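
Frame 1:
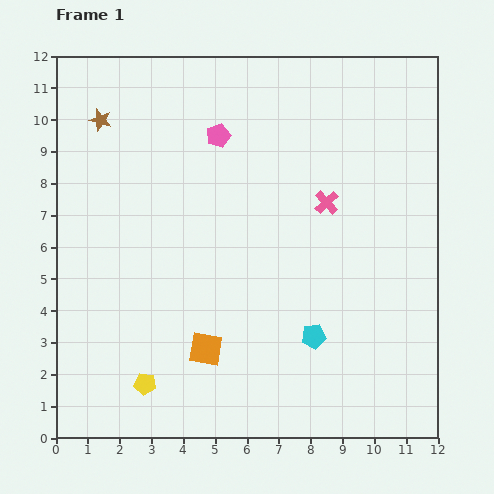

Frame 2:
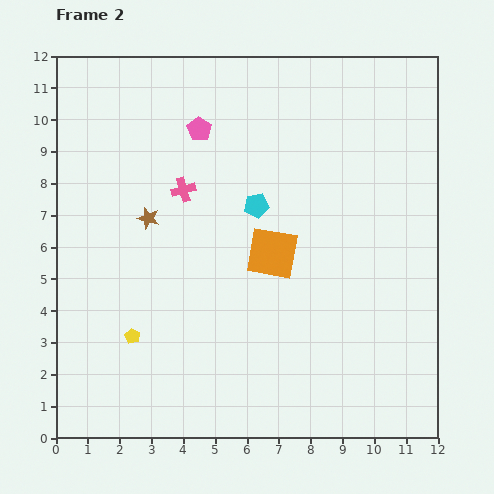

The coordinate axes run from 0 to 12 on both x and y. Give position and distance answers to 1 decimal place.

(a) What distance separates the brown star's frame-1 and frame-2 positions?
3.4

The brown star moved from (1.4, 10.0) to (2.9, 6.9), a distance of √(1.5² + 3.1²) ≈ 3.4.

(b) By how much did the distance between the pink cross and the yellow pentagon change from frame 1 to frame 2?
-3.2

Distance in frame 1: 8.1. Distance in frame 2: 4.9.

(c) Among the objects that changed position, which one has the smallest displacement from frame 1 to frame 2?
the pink pentagon

(moved 0.6)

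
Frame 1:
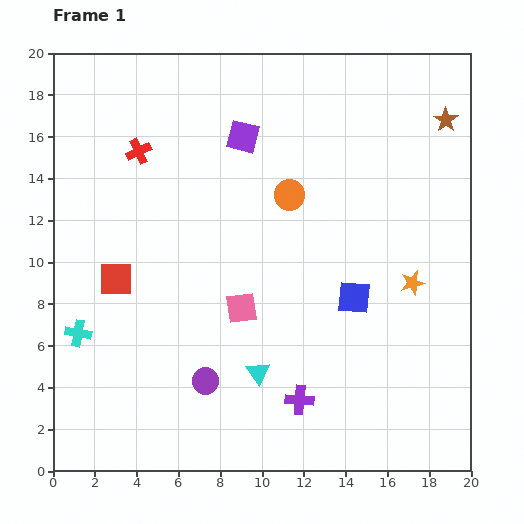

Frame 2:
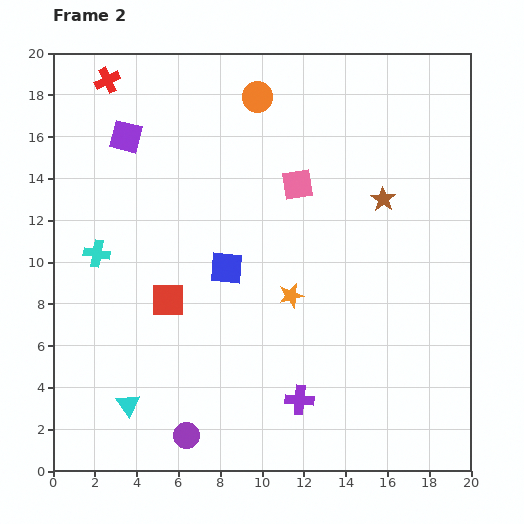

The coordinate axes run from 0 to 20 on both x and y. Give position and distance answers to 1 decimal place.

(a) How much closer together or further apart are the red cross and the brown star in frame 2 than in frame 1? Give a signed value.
-0.4

Distance in frame 1: 14.8. Distance in frame 2: 14.4.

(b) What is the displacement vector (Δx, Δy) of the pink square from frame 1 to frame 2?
(2.7, 5.9)

The pink square was at (9.0, 7.8) in frame 1 and (11.7, 13.7) in frame 2.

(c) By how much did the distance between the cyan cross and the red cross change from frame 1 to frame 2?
-0.9

Distance in frame 1: 9.2. Distance in frame 2: 8.3.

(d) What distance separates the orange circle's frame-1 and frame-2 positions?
4.9

The orange circle moved from (11.3, 13.2) to (9.8, 17.9), a distance of √(1.5² + 4.7²) ≈ 4.9.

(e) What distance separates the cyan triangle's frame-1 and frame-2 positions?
6.4

The cyan triangle moved from (9.8, 4.7) to (3.6, 3.2), a distance of √(6.2² + 1.5²) ≈ 6.4.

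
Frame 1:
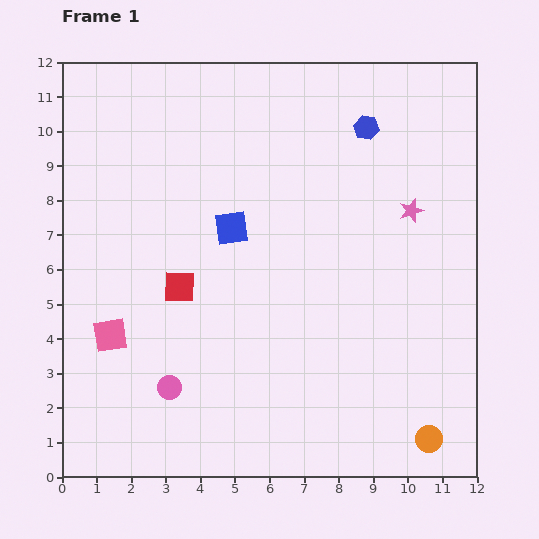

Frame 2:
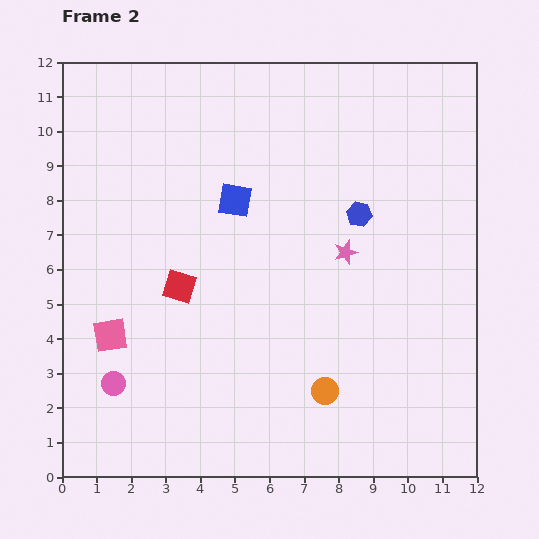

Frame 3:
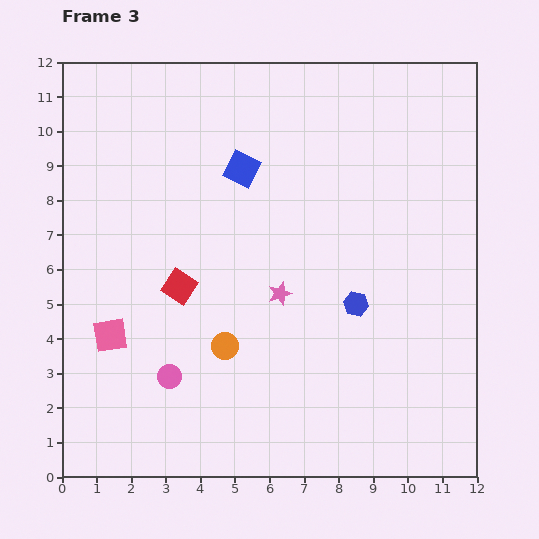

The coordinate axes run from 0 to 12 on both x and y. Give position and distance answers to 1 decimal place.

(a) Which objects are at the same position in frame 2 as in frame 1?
the red square, the pink square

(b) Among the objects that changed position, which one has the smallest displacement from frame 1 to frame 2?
the blue square

(moved 0.8)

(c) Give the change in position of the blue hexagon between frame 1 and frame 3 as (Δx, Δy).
(-0.3, -5.1)

The blue hexagon was at (8.8, 10.1) in frame 1 and (8.5, 5.0) in frame 3.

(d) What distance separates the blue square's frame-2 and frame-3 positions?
0.9

The blue square moved from (5.0, 8.0) to (5.2, 8.9), a distance of √(0.2² + 0.9²) ≈ 0.9.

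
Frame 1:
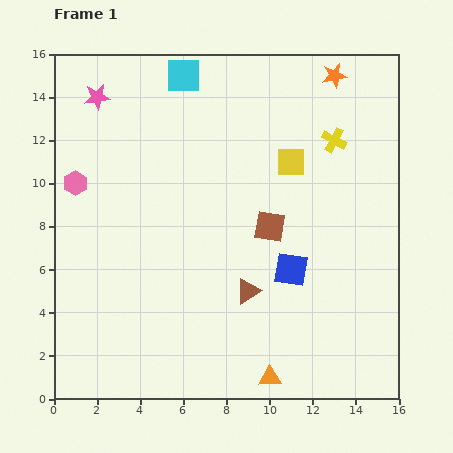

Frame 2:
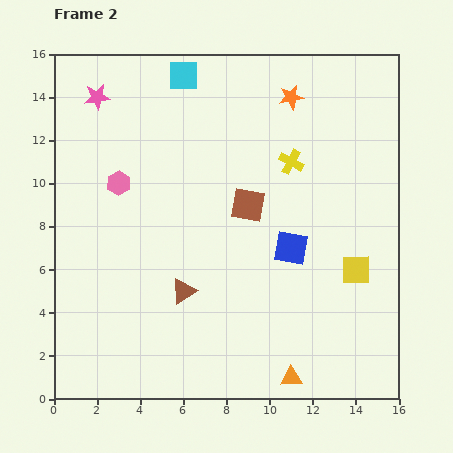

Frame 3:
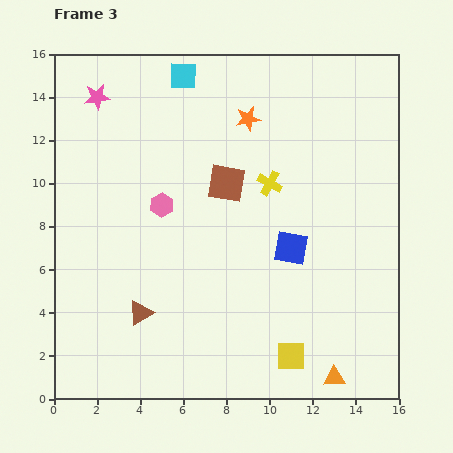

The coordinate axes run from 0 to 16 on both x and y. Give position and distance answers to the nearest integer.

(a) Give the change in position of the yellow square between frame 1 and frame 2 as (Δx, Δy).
(3, -5)

The yellow square was at (11, 11) in frame 1 and (14, 6) in frame 2.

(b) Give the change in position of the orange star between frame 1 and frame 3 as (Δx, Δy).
(-4, -2)

The orange star was at (13, 15) in frame 1 and (9, 13) in frame 3.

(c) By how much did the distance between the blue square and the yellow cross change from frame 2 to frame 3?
-1

Distance in frame 2: 4. Distance in frame 3: 3.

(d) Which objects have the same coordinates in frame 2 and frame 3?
the pink star, the blue square, the cyan square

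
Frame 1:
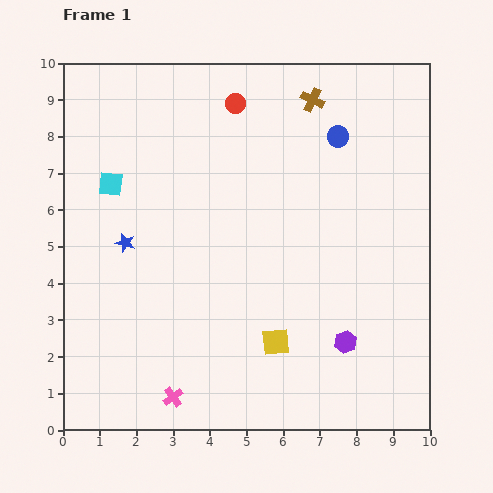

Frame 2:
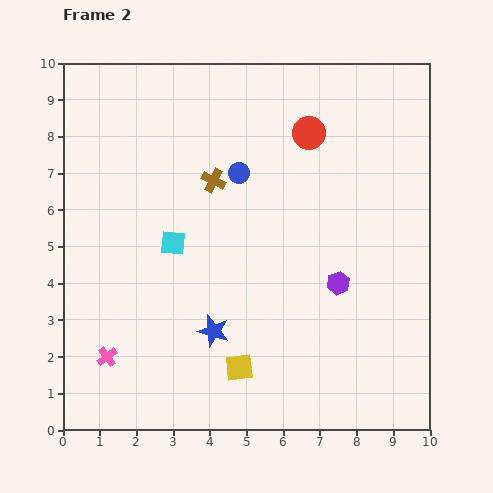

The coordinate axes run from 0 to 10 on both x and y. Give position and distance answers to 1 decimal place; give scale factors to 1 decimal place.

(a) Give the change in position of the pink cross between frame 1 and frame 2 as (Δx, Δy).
(-1.8, 1.1)

The pink cross was at (3.0, 0.9) in frame 1 and (1.2, 2.0) in frame 2.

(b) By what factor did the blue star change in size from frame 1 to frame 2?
1.6×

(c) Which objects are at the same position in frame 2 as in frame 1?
none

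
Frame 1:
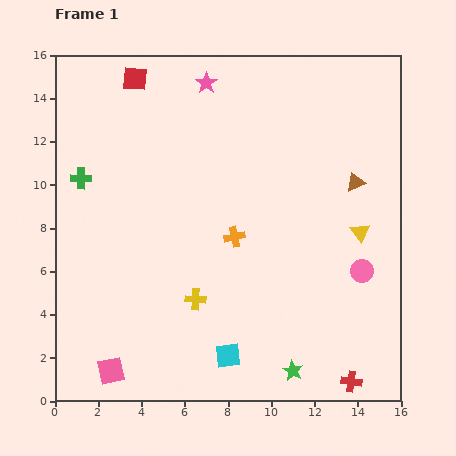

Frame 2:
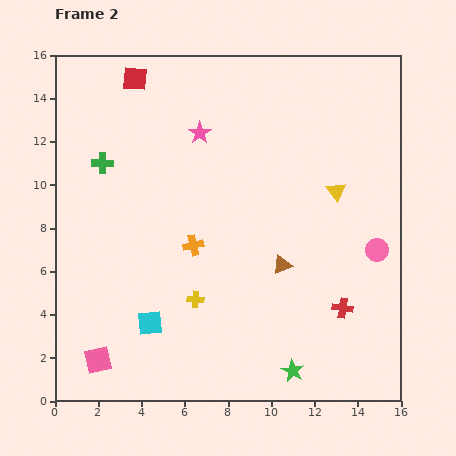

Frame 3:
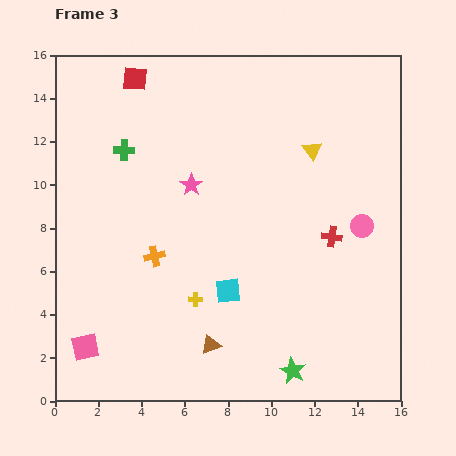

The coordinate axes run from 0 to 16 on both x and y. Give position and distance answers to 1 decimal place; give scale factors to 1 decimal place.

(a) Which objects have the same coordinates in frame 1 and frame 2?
the green star, the yellow cross, the red square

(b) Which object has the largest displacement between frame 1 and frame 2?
the brown triangle

(moved 5.1; next 3.9)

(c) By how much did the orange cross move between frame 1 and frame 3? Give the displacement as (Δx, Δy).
(-3.7, -0.9)

The orange cross was at (8.3, 7.6) in frame 1 and (4.6, 6.7) in frame 3.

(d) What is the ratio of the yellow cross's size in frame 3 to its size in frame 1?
0.6×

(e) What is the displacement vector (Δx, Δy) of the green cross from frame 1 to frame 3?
(2.0, 1.3)

The green cross was at (1.2, 10.3) in frame 1 and (3.2, 11.6) in frame 3.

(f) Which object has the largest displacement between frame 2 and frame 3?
the brown triangle

(moved 5.0; next 3.9)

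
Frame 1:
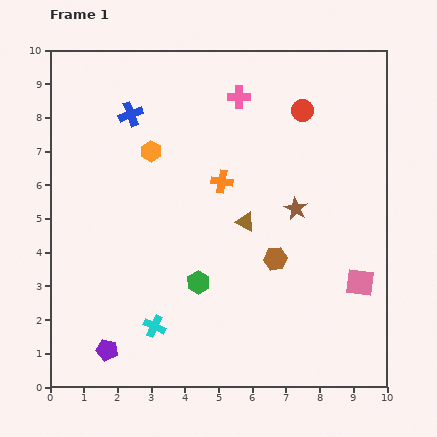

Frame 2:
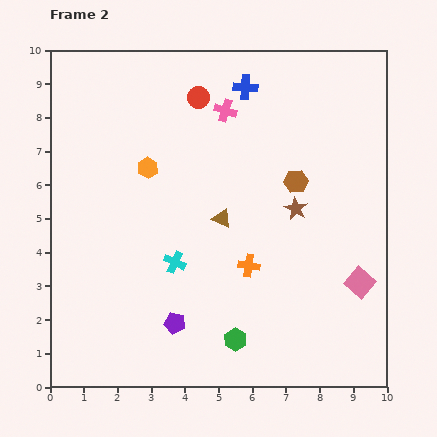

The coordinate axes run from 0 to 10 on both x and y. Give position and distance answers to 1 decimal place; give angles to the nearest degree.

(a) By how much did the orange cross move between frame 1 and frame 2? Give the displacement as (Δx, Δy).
(0.8, -2.5)

The orange cross was at (5.1, 6.1) in frame 1 and (5.9, 3.6) in frame 2.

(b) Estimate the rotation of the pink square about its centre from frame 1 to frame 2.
33° clockwise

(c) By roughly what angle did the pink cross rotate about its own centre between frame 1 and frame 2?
18° clockwise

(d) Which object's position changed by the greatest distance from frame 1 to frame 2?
the blue cross

(moved 3.5; next 3.1)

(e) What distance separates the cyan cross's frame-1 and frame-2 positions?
2.0

The cyan cross moved from (3.1, 1.8) to (3.7, 3.7), a distance of √(0.6² + 1.9²) ≈ 2.0.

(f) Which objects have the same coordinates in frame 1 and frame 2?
the brown star, the pink square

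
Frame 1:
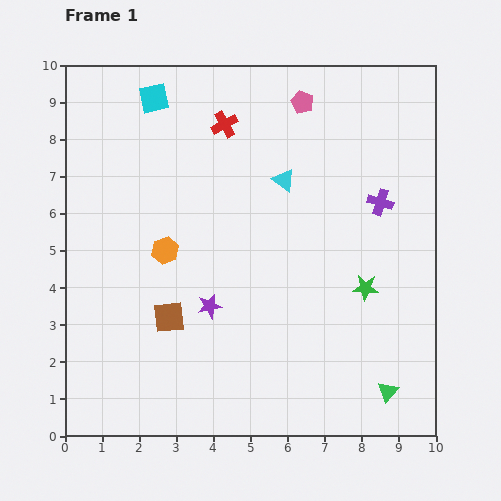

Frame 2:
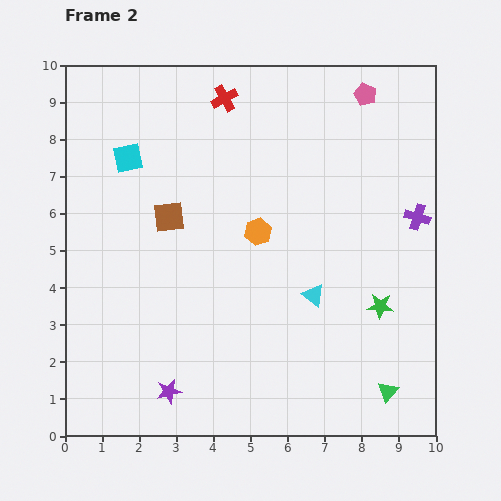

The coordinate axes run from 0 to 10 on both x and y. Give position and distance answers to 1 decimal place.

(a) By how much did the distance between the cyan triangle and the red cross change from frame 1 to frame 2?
+3.6

Distance in frame 1: 2.2. Distance in frame 2: 5.8.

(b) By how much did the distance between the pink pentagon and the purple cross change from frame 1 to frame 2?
+0.2

Distance in frame 1: 3.4. Distance in frame 2: 3.6.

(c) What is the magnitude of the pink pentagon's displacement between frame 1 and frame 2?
1.7

The pink pentagon moved from (6.4, 9.0) to (8.1, 9.2), a distance of √(1.7² + 0.2²) ≈ 1.7.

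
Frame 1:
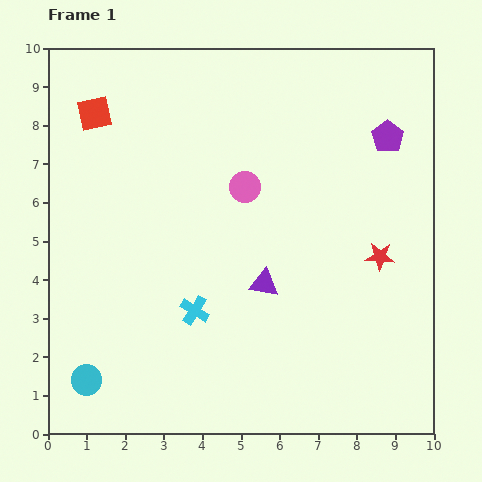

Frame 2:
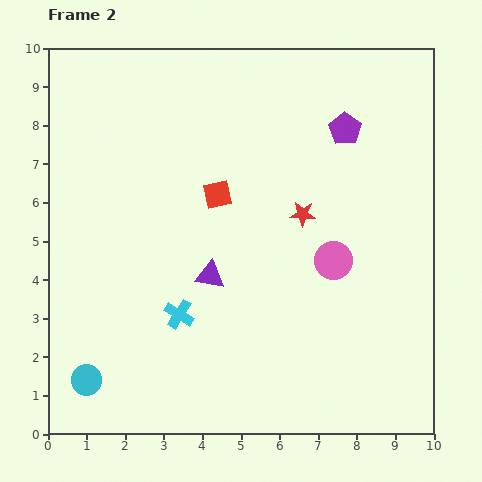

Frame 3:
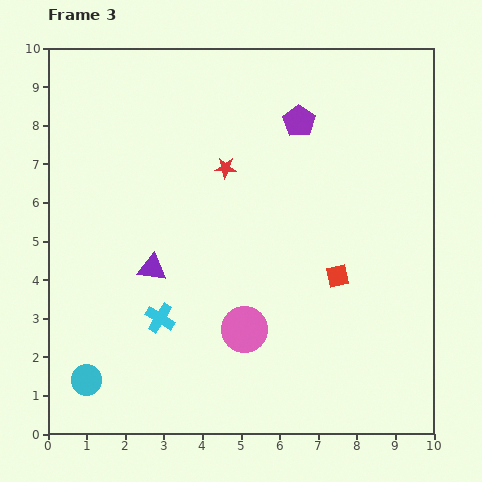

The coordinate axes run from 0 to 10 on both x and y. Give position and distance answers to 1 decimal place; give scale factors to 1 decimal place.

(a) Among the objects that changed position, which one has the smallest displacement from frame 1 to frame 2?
the cyan cross

(moved 0.4)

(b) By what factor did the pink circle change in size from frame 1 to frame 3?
1.5×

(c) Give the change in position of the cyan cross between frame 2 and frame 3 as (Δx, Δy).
(-0.5, -0.1)

The cyan cross was at (3.4, 3.1) in frame 2 and (2.9, 3.0) in frame 3.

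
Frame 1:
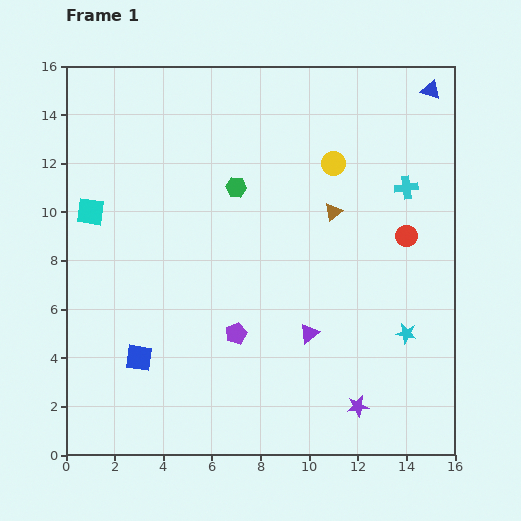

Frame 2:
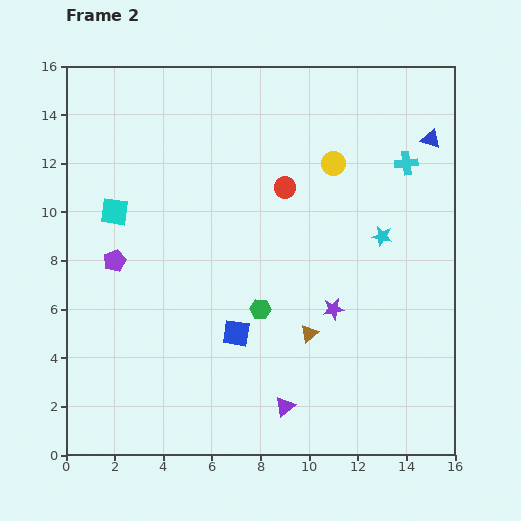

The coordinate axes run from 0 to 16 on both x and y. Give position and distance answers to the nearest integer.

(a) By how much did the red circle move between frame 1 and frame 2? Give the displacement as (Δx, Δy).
(-5, 2)

The red circle was at (14, 9) in frame 1 and (9, 11) in frame 2.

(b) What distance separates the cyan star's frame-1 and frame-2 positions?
4

The cyan star moved from (14, 5) to (13, 9), a distance of √(1² + 4²) ≈ 4.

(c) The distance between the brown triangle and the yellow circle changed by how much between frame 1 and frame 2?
+5

Distance in frame 1: 2. Distance in frame 2: 7.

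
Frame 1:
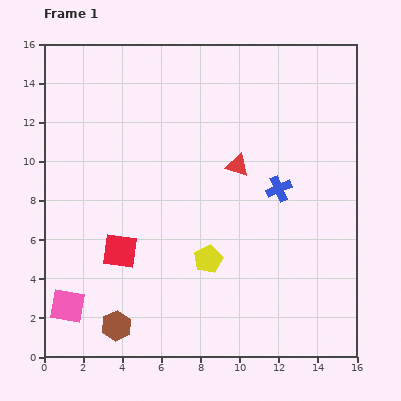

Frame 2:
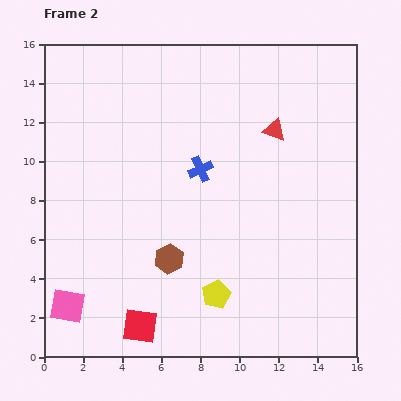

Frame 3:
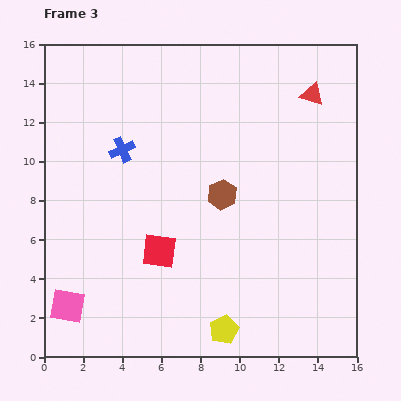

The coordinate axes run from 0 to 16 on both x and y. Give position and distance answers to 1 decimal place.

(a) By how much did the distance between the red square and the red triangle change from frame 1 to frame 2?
+4.7

Distance in frame 1: 7.4. Distance in frame 2: 12.1.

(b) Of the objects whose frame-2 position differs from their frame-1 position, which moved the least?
the yellow pentagon

(moved 1.8)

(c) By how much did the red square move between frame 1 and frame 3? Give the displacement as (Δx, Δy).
(2.0, 0.0)

The red square was at (3.9, 5.4) in frame 1 and (5.9, 5.4) in frame 3.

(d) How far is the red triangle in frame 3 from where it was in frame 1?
5.2

The red triangle moved from (9.9, 9.8) to (13.7, 13.4), a distance of √(3.8² + 3.6²) ≈ 5.2.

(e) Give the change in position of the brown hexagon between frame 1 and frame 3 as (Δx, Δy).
(5.4, 6.7)

The brown hexagon was at (3.7, 1.6) in frame 1 and (9.1, 8.3) in frame 3.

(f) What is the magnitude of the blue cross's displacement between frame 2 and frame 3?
4.1

The blue cross moved from (8.0, 9.6) to (4.0, 10.6), a distance of √(4.0² + 1.0²) ≈ 4.1.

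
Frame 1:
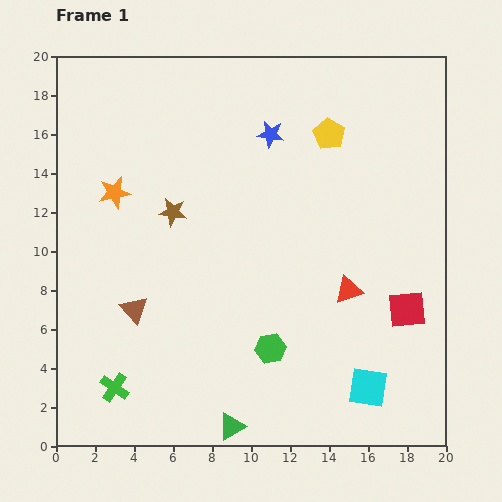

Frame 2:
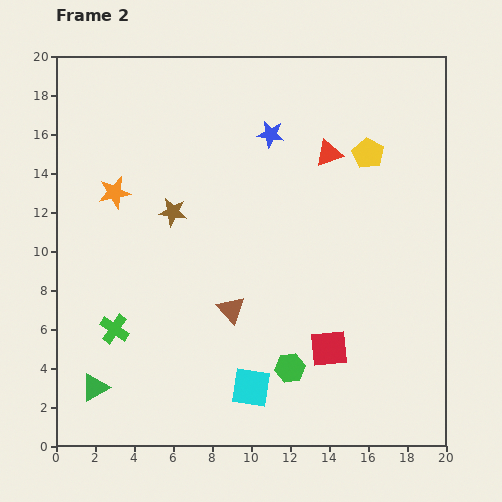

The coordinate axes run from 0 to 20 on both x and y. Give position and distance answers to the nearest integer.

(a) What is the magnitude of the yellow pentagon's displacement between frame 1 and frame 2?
2

The yellow pentagon moved from (14, 16) to (16, 15), a distance of √(2² + 1²) ≈ 2.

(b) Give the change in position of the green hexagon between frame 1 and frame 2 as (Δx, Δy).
(1, -1)

The green hexagon was at (11, 5) in frame 1 and (12, 4) in frame 2.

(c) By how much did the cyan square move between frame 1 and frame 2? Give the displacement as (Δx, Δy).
(-6, 0)

The cyan square was at (16, 3) in frame 1 and (10, 3) in frame 2.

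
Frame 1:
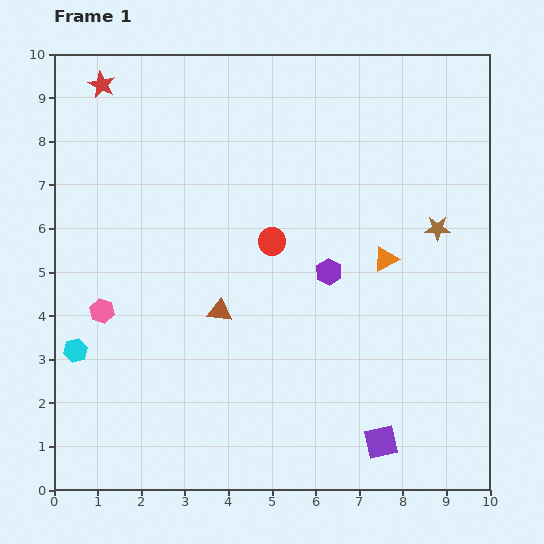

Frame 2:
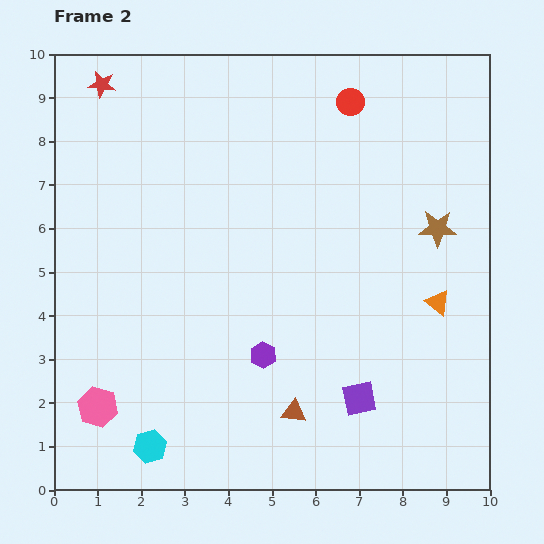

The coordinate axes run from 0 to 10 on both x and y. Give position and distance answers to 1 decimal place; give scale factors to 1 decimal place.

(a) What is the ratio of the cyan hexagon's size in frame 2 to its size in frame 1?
1.4×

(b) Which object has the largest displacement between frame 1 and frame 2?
the red circle

(moved 3.7; next 2.9)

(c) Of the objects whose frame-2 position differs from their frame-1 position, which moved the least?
the purple square

(moved 1.1)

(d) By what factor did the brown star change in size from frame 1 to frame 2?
1.5×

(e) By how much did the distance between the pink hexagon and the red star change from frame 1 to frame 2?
+2.2

Distance in frame 1: 5.2. Distance in frame 2: 7.4.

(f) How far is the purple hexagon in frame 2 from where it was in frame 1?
2.4

The purple hexagon moved from (6.3, 5.0) to (4.8, 3.1), a distance of √(1.5² + 1.9²) ≈ 2.4.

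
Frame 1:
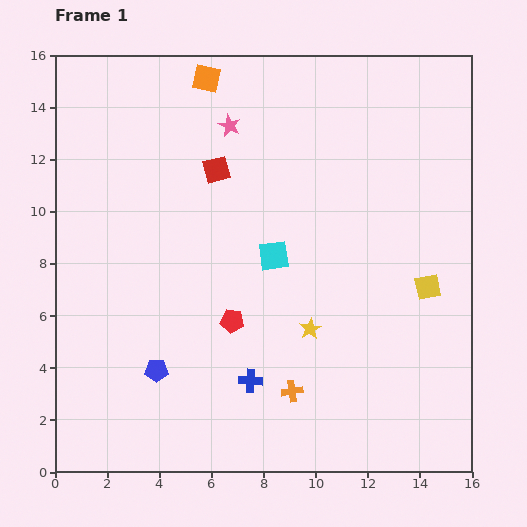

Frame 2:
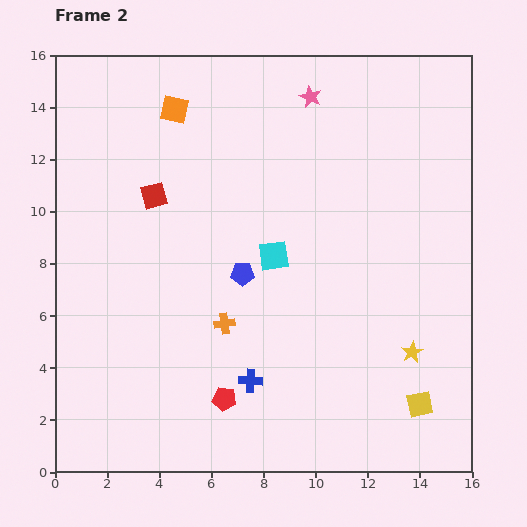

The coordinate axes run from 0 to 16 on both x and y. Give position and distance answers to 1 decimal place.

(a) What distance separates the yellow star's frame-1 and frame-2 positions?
4.0

The yellow star moved from (9.8, 5.5) to (13.7, 4.6), a distance of √(3.9² + 0.9²) ≈ 4.0.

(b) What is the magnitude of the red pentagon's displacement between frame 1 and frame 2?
3.0

The red pentagon moved from (6.8, 5.8) to (6.5, 2.8), a distance of √(0.3² + 3.0²) ≈ 3.0.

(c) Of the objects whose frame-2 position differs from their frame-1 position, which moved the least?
the orange square

(moved 1.7)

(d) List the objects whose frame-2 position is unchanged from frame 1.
the cyan square, the blue cross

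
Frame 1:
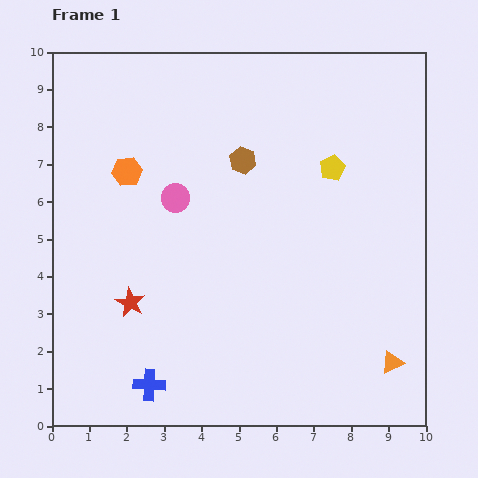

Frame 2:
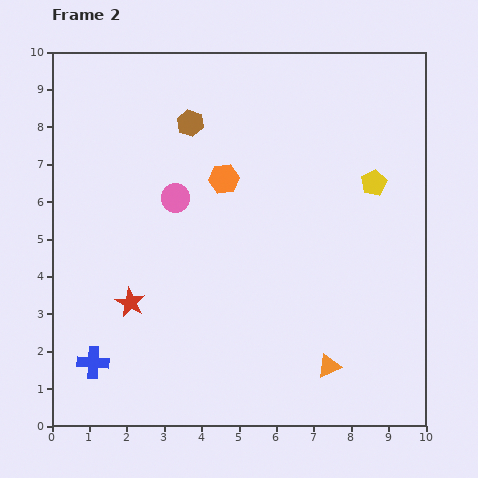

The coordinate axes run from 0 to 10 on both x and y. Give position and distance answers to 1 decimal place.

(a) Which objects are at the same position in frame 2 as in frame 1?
the pink circle, the red star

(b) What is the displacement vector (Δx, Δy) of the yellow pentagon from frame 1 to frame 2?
(1.1, -0.4)

The yellow pentagon was at (7.5, 6.9) in frame 1 and (8.6, 6.5) in frame 2.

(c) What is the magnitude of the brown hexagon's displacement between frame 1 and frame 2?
1.7

The brown hexagon moved from (5.1, 7.1) to (3.7, 8.1), a distance of √(1.4² + 1.0²) ≈ 1.7.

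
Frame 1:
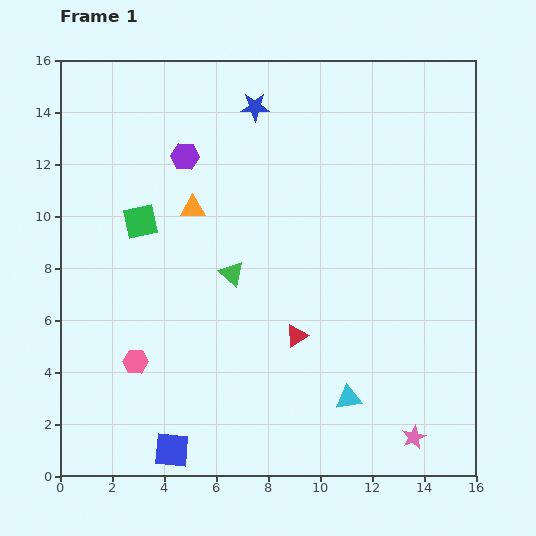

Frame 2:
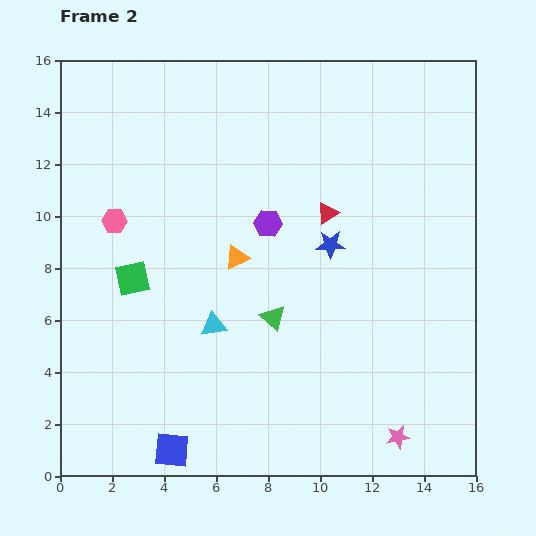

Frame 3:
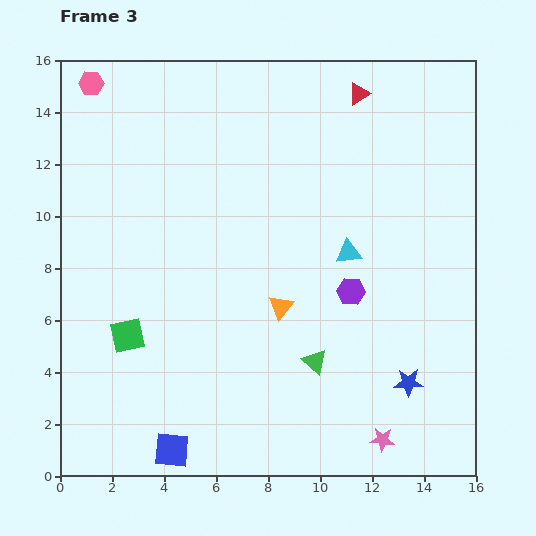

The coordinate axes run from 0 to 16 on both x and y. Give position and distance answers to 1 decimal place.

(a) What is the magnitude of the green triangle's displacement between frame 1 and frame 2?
2.3

The green triangle moved from (6.6, 7.8) to (8.2, 6.1), a distance of √(1.6² + 1.7²) ≈ 2.3.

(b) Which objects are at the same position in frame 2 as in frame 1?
the blue square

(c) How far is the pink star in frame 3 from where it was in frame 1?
1.2

The pink star moved from (13.6, 1.5) to (12.4, 1.4), a distance of √(1.2² + 0.1²) ≈ 1.2.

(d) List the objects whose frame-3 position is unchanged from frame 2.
the blue square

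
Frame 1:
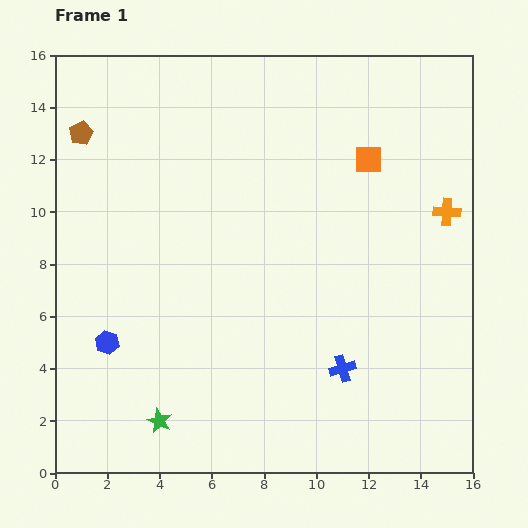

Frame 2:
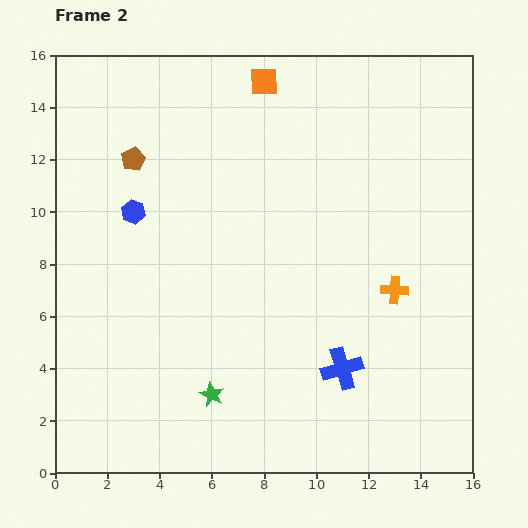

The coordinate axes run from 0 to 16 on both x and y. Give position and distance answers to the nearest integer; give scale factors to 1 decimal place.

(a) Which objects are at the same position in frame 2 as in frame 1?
the blue cross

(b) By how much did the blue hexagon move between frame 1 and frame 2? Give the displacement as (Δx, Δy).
(1, 5)

The blue hexagon was at (2, 5) in frame 1 and (3, 10) in frame 2.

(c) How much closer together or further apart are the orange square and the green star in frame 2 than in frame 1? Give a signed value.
-1

Distance in frame 1: 13. Distance in frame 2: 12.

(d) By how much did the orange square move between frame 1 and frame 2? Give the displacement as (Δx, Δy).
(-4, 3)

The orange square was at (12, 12) in frame 1 and (8, 15) in frame 2.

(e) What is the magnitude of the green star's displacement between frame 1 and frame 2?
2

The green star moved from (4, 2) to (6, 3), a distance of √(2² + 1²) ≈ 2.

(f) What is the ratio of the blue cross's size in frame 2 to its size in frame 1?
1.6×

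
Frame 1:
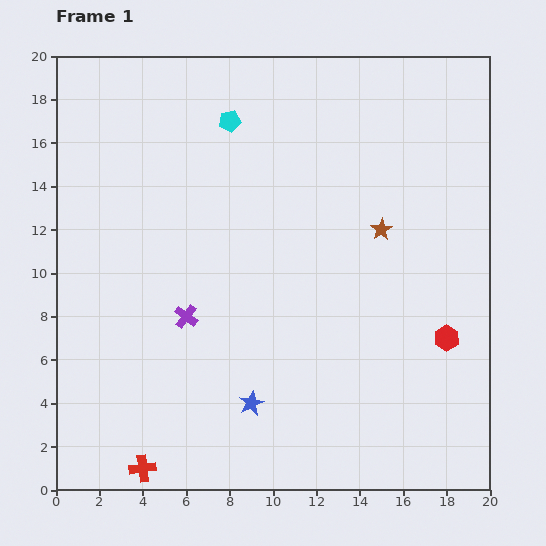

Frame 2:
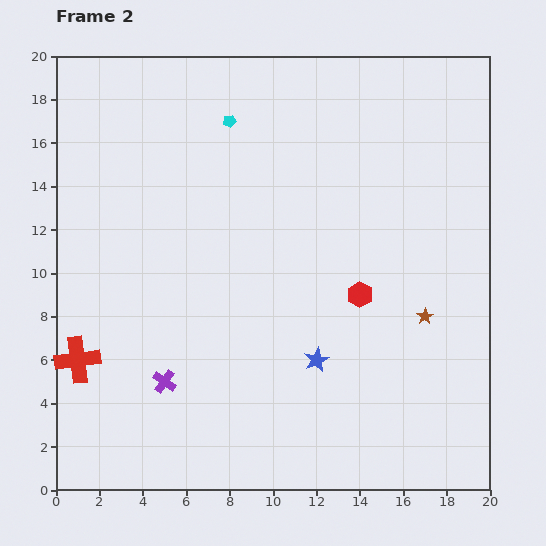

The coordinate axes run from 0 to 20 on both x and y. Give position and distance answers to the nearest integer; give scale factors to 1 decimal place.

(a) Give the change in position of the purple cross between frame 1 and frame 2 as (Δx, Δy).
(-1, -3)

The purple cross was at (6, 8) in frame 1 and (5, 5) in frame 2.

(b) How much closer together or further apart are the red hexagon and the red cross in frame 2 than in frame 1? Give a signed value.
-2

Distance in frame 1: 15. Distance in frame 2: 13.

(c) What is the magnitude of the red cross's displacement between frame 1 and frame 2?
6

The red cross moved from (4, 1) to (1, 6), a distance of √(3² + 5²) ≈ 6.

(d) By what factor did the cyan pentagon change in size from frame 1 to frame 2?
0.6×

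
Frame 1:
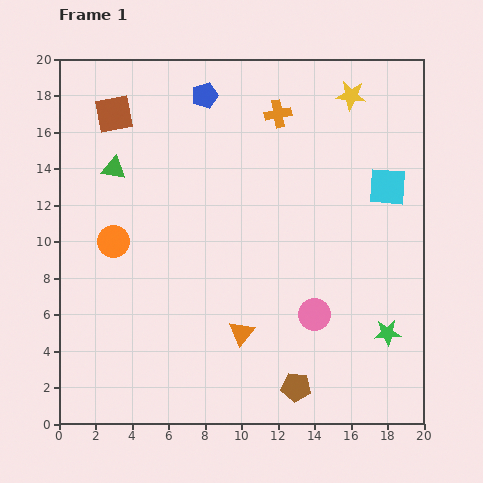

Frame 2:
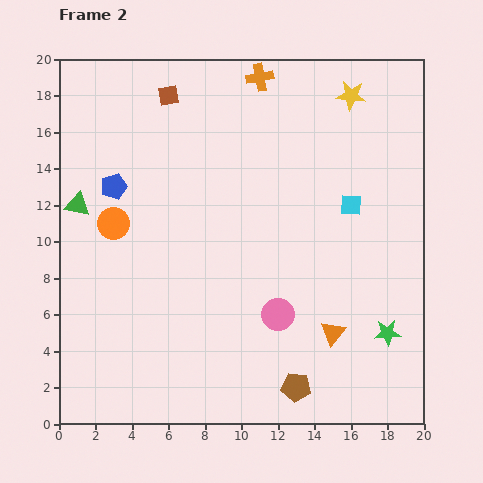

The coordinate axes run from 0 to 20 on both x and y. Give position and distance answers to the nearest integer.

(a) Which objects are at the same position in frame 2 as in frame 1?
the green star, the yellow star, the brown pentagon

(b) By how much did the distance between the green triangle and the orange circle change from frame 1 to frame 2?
-2

Distance in frame 1: 4. Distance in frame 2: 2.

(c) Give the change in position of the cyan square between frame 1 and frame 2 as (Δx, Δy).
(-2, -1)

The cyan square was at (18, 13) in frame 1 and (16, 12) in frame 2.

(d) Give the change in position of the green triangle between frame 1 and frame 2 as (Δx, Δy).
(-2, -2)

The green triangle was at (3, 14) in frame 1 and (1, 12) in frame 2.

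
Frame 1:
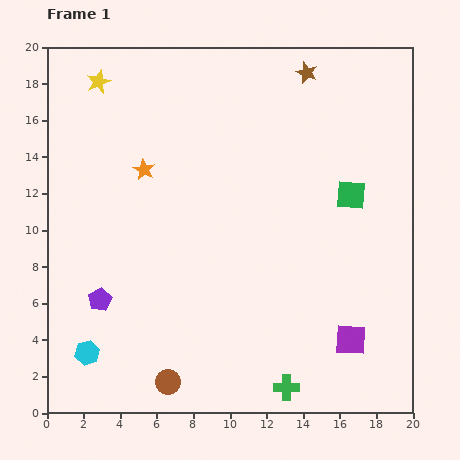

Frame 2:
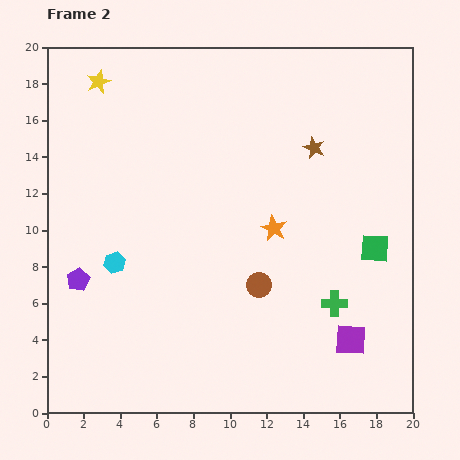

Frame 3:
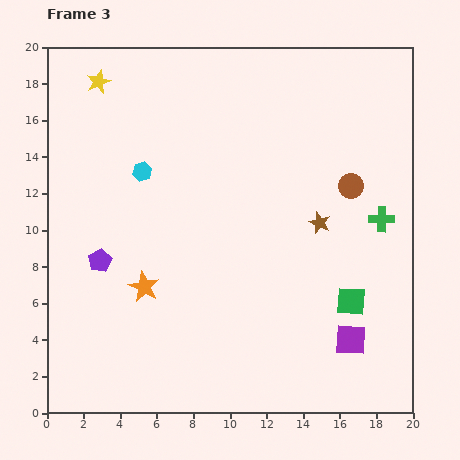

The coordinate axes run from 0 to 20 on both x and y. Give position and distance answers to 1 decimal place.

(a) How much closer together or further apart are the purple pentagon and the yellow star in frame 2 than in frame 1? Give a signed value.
-1.0

Distance in frame 1: 11.9. Distance in frame 2: 10.9.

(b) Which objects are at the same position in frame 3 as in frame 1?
the purple square, the yellow star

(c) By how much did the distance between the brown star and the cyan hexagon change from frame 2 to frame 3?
-2.5

Distance in frame 2: 12.6. Distance in frame 3: 10.1.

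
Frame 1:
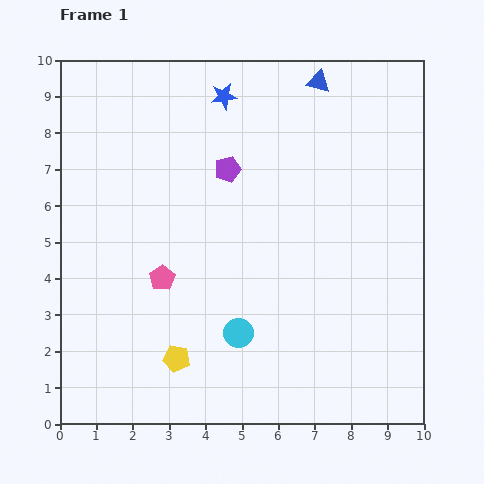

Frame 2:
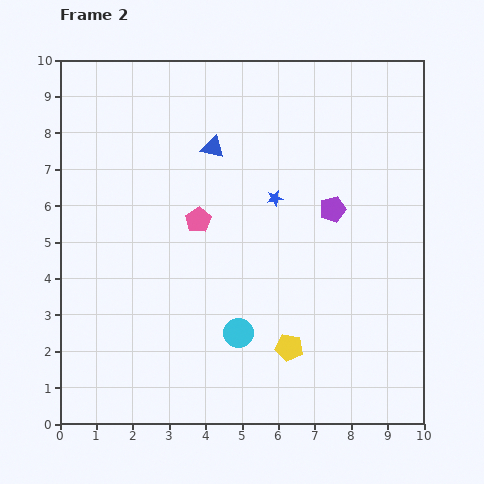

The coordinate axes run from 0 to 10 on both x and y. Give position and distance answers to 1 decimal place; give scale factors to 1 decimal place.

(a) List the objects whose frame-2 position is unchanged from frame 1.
the cyan circle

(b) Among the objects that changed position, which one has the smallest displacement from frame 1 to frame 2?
the pink pentagon

(moved 1.9)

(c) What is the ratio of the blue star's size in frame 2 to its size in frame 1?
0.6×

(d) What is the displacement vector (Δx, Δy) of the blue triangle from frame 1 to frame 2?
(-2.9, -1.8)

The blue triangle was at (7.1, 9.4) in frame 1 and (4.2, 7.6) in frame 2.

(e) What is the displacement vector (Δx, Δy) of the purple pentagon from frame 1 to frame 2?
(2.9, -1.1)

The purple pentagon was at (4.6, 7.0) in frame 1 and (7.5, 5.9) in frame 2.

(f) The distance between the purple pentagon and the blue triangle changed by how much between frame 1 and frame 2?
+0.2

Distance in frame 1: 3.5. Distance in frame 2: 3.7.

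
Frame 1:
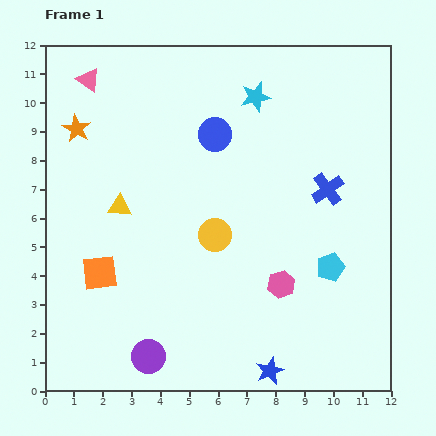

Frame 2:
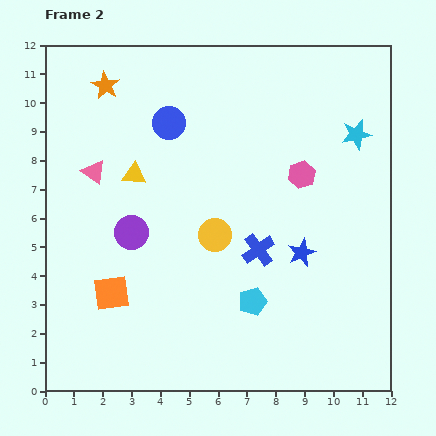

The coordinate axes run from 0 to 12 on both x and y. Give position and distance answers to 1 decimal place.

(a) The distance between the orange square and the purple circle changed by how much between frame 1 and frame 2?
-1.2

Distance in frame 1: 3.4. Distance in frame 2: 2.2.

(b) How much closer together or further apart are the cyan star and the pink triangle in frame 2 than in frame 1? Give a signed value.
+3.4

Distance in frame 1: 5.8. Distance in frame 2: 9.2.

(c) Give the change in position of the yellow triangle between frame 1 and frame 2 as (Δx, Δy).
(0.5, 1.1)

The yellow triangle was at (2.6, 6.4) in frame 1 and (3.1, 7.5) in frame 2.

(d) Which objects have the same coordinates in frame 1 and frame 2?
the yellow circle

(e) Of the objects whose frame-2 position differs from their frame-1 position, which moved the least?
the orange square

(moved 0.8)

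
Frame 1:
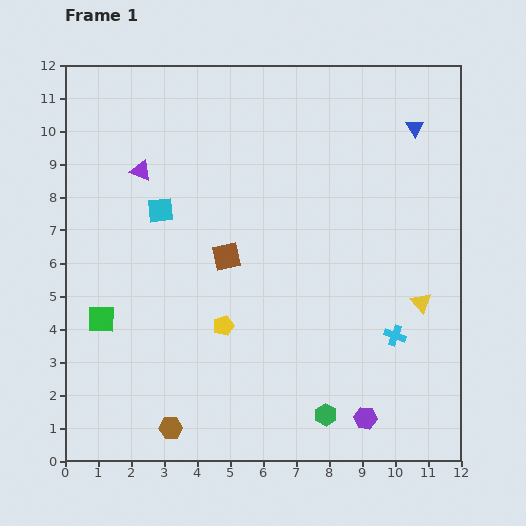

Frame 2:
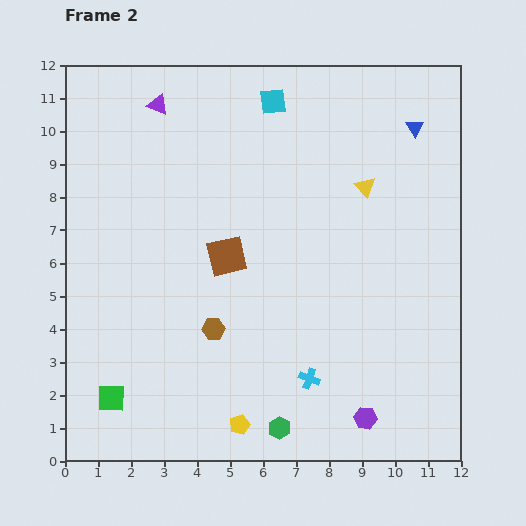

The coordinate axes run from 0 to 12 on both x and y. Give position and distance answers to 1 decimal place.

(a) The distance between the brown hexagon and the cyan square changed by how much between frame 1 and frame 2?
+0.5

Distance in frame 1: 6.6. Distance in frame 2: 7.1.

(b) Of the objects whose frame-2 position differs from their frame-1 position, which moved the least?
the green hexagon

(moved 1.5)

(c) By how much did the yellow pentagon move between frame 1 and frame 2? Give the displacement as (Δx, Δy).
(0.5, -3.0)

The yellow pentagon was at (4.8, 4.1) in frame 1 and (5.3, 1.1) in frame 2.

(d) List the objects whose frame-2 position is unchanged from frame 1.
the brown square, the purple hexagon, the blue triangle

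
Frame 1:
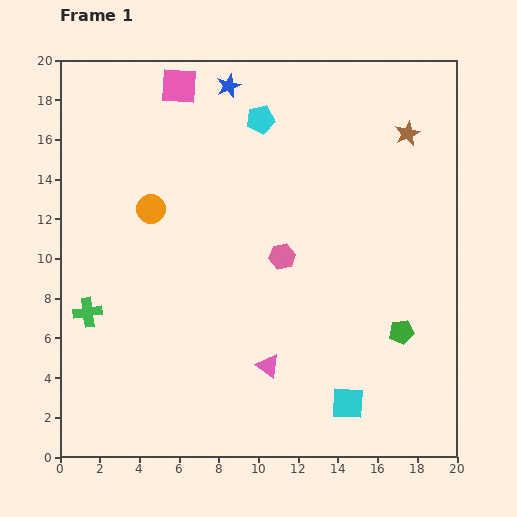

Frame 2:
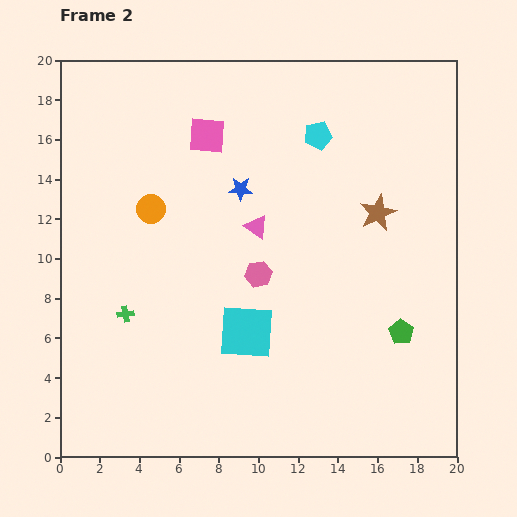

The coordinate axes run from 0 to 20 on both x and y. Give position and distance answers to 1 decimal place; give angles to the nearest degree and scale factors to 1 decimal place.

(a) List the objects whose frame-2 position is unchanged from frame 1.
the orange circle, the green pentagon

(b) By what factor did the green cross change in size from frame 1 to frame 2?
0.6×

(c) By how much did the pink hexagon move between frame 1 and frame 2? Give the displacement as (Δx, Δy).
(-1.2, -0.9)

The pink hexagon was at (11.2, 10.1) in frame 1 and (10.0, 9.2) in frame 2.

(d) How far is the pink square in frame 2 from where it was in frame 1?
2.9

The pink square moved from (6.0, 18.7) to (7.4, 16.2), a distance of √(1.4² + 2.5²) ≈ 2.9.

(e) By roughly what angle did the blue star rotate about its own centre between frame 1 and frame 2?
22° clockwise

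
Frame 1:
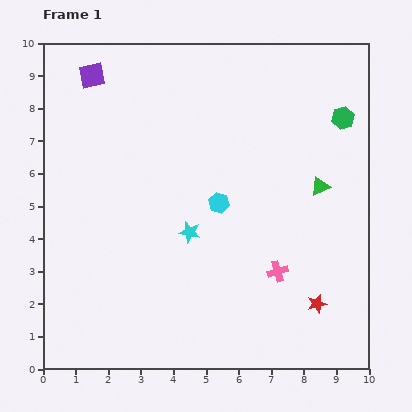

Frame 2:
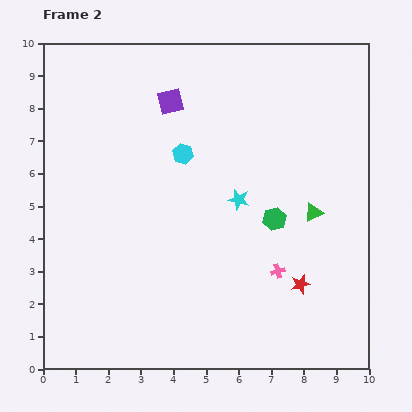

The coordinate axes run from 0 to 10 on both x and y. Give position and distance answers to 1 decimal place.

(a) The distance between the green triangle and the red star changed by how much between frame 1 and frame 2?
-1.4

Distance in frame 1: 3.6. Distance in frame 2: 2.2.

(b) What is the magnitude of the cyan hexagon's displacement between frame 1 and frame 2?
1.9

The cyan hexagon moved from (5.4, 5.1) to (4.3, 6.6), a distance of √(1.1² + 1.5²) ≈ 1.9.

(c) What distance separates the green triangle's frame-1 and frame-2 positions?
0.8

The green triangle moved from (8.5, 5.6) to (8.3, 4.8), a distance of √(0.2² + 0.8²) ≈ 0.8.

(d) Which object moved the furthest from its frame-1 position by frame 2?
the green hexagon

(moved 3.7; next 2.5)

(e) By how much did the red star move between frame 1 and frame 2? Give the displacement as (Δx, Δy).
(-0.5, 0.6)

The red star was at (8.4, 2.0) in frame 1 and (7.9, 2.6) in frame 2.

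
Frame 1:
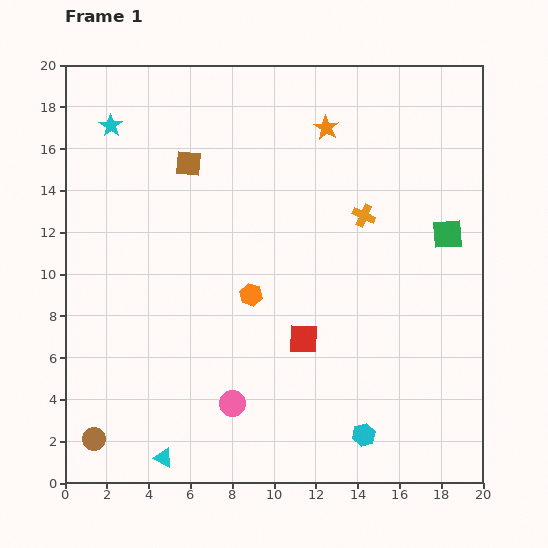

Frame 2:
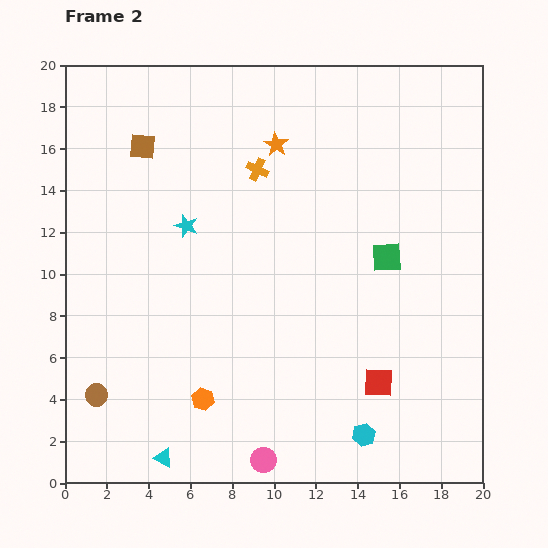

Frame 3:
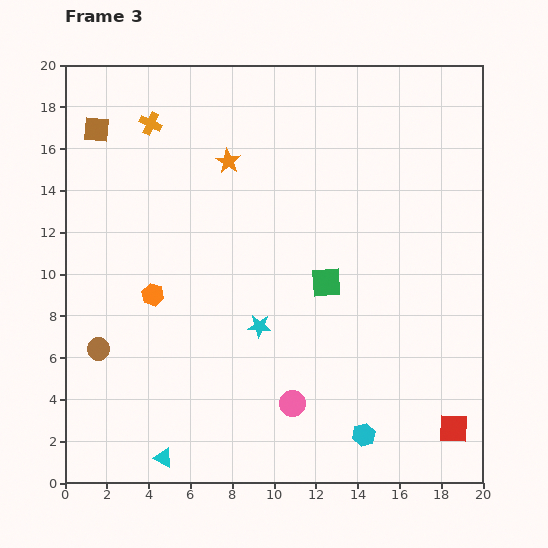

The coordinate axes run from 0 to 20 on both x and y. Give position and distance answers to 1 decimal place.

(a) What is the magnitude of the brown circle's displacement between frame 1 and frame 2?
2.1

The brown circle moved from (1.4, 2.1) to (1.5, 4.2), a distance of √(0.1² + 2.1²) ≈ 2.1.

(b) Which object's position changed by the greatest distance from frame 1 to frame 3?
the cyan star

(moved 11.9; next 11.1)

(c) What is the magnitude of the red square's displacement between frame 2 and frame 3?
4.2

The red square moved from (15.0, 4.8) to (18.6, 2.6), a distance of √(3.6² + 2.2²) ≈ 4.2.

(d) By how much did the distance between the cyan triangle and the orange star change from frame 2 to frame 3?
-1.4

Distance in frame 2: 15.9. Distance in frame 3: 14.5.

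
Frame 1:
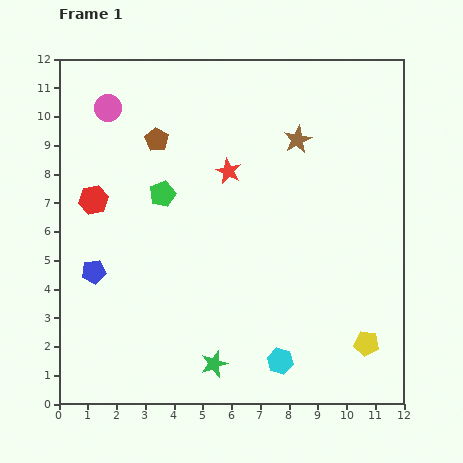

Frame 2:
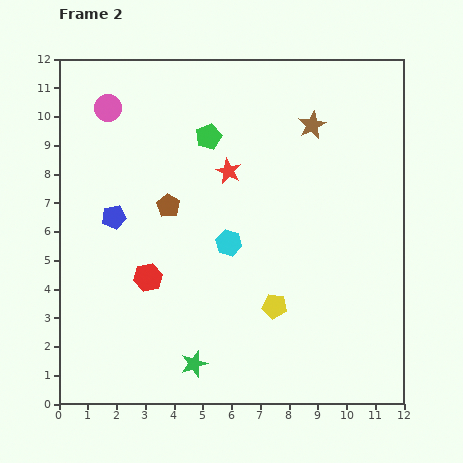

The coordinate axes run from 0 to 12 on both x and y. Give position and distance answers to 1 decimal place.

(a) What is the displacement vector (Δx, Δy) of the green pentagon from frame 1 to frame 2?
(1.6, 2.0)

The green pentagon was at (3.6, 7.3) in frame 1 and (5.2, 9.3) in frame 2.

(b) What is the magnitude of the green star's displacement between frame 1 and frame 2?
0.7

The green star moved from (5.4, 1.4) to (4.7, 1.4), a distance of √(0.7² + 0.0²) ≈ 0.7.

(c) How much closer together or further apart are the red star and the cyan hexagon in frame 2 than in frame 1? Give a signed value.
-4.3

Distance in frame 1: 6.8. Distance in frame 2: 2.5.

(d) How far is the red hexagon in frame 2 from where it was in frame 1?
3.3

The red hexagon moved from (1.2, 7.1) to (3.1, 4.4), a distance of √(1.9² + 2.7²) ≈ 3.3.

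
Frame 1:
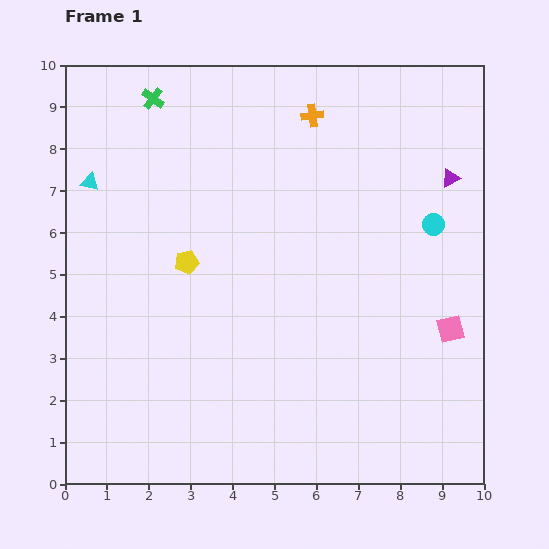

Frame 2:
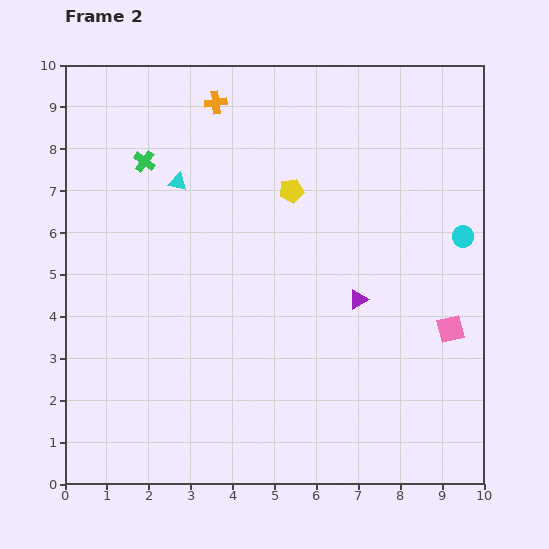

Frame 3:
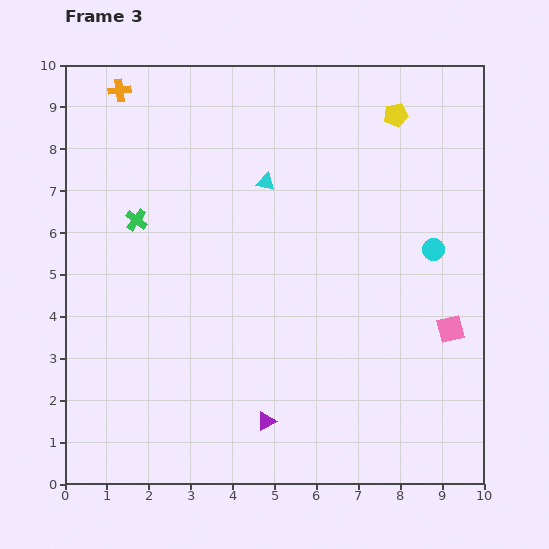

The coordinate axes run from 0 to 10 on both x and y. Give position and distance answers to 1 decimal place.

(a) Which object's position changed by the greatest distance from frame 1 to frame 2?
the purple triangle

(moved 3.6; next 3.0)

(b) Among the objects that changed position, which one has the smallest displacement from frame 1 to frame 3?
the cyan circle

(moved 0.6)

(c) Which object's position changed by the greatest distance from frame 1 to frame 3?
the purple triangle

(moved 7.3; next 6.1)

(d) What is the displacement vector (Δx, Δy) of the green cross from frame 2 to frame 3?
(-0.2, -1.4)

The green cross was at (1.9, 7.7) in frame 2 and (1.7, 6.3) in frame 3.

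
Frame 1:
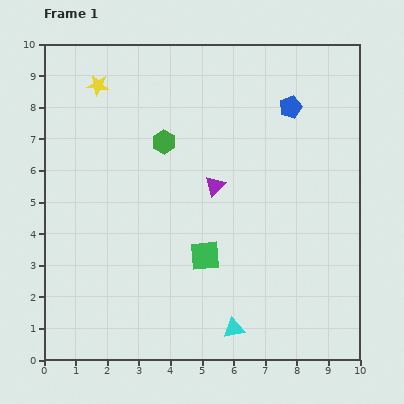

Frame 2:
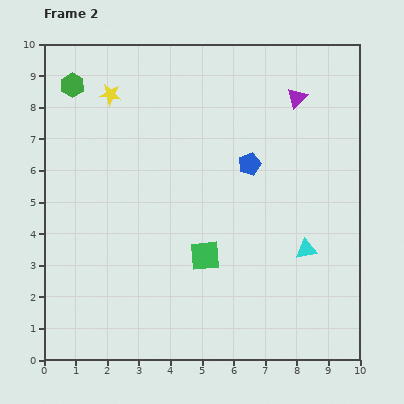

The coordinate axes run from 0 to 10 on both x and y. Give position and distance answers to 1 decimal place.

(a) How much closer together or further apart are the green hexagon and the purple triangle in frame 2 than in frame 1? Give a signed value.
+5.0

Distance in frame 1: 2.1. Distance in frame 2: 7.1.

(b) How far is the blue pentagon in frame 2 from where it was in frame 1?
2.2

The blue pentagon moved from (7.8, 8.0) to (6.5, 6.2), a distance of √(1.3² + 1.8²) ≈ 2.2.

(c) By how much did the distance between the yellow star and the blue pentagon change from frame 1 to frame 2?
-1.2

Distance in frame 1: 6.1. Distance in frame 2: 4.9.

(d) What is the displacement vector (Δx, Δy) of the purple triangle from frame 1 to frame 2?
(2.6, 2.8)

The purple triangle was at (5.4, 5.5) in frame 1 and (8.0, 8.3) in frame 2.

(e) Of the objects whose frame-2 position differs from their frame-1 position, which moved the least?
the yellow star

(moved 0.5)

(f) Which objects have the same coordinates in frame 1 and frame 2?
the green square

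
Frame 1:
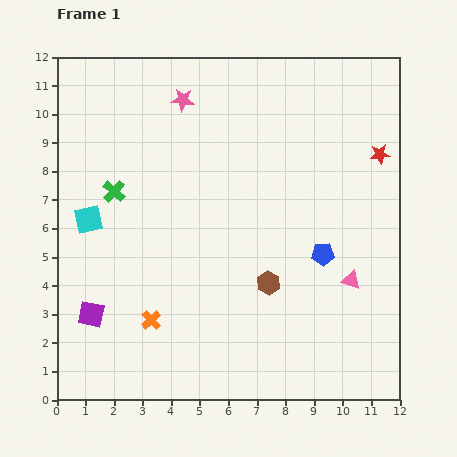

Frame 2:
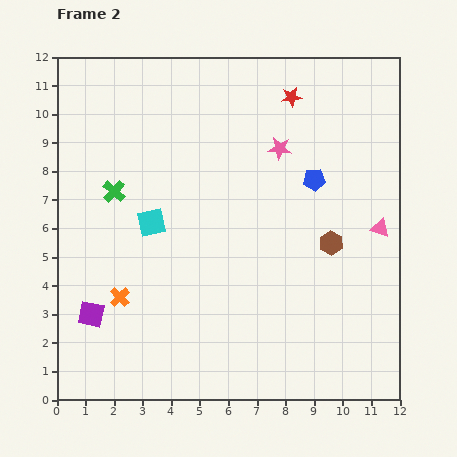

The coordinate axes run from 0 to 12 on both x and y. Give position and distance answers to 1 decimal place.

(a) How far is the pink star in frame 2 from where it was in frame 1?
3.8

The pink star moved from (4.4, 10.5) to (7.8, 8.8), a distance of √(3.4² + 1.7²) ≈ 3.8.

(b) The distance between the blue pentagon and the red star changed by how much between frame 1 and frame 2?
-1.0

Distance in frame 1: 4.0. Distance in frame 2: 3.0.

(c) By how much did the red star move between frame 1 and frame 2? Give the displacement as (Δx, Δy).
(-3.1, 2.0)

The red star was at (11.3, 8.6) in frame 1 and (8.2, 10.6) in frame 2.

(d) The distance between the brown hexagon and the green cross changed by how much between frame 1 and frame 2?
+1.5

Distance in frame 1: 6.3. Distance in frame 2: 7.8.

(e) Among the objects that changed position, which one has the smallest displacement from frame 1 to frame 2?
the orange cross

(moved 1.4)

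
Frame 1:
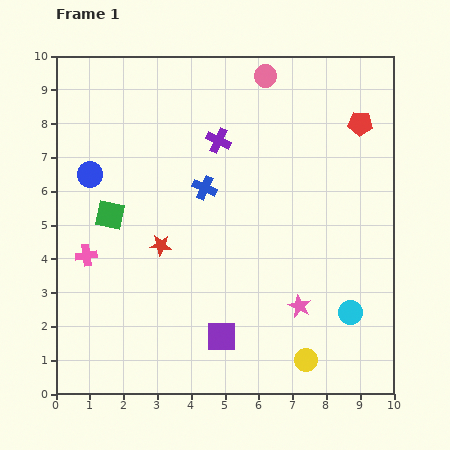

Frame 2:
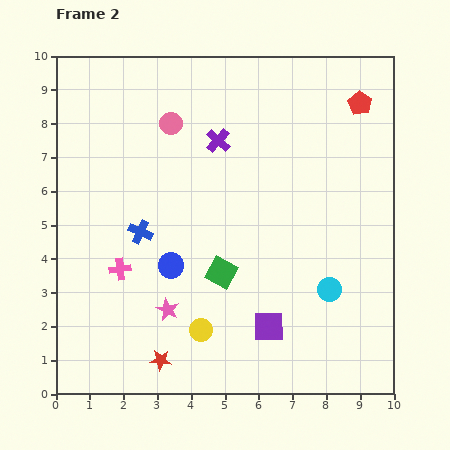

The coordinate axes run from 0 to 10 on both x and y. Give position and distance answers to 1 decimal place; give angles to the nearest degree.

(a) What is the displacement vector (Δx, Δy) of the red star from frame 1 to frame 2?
(0.0, -3.4)

The red star was at (3.1, 4.4) in frame 1 and (3.1, 1.0) in frame 2.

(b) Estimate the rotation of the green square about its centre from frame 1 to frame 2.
16° clockwise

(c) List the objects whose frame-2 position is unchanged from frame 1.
the purple cross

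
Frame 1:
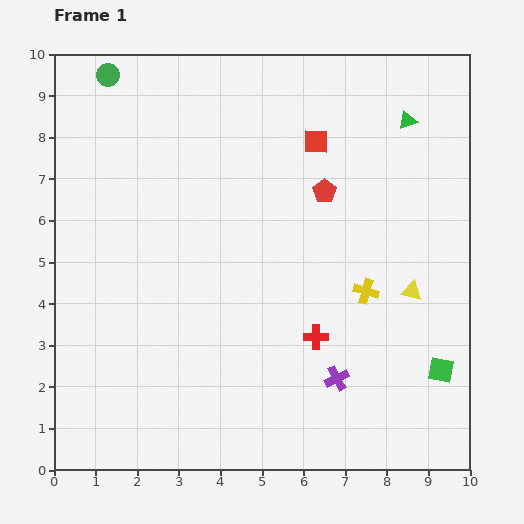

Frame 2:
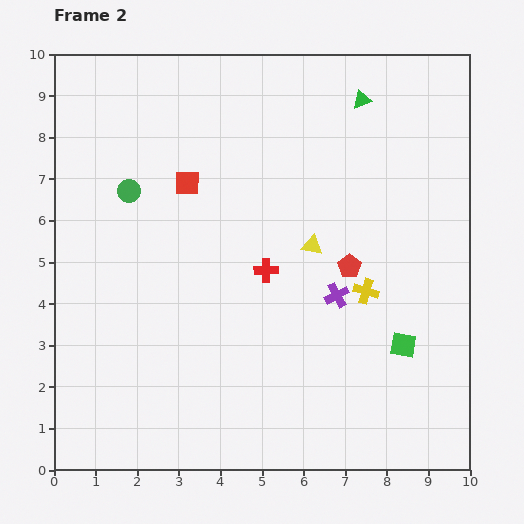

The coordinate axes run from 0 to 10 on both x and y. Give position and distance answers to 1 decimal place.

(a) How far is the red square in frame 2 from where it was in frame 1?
3.3

The red square moved from (6.3, 7.9) to (3.2, 6.9), a distance of √(3.1² + 1.0²) ≈ 3.3.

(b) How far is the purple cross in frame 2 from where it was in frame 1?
2.0

The purple cross moved from (6.8, 2.2) to (6.8, 4.2), a distance of √(0.0² + 2.0²) ≈ 2.0.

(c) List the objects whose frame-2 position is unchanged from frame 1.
the yellow cross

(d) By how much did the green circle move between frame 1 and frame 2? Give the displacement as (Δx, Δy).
(0.5, -2.8)

The green circle was at (1.3, 9.5) in frame 1 and (1.8, 6.7) in frame 2.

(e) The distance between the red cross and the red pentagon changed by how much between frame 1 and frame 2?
-1.5

Distance in frame 1: 3.5. Distance in frame 2: 2.0.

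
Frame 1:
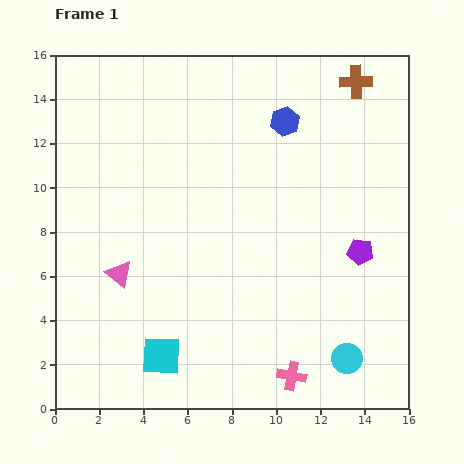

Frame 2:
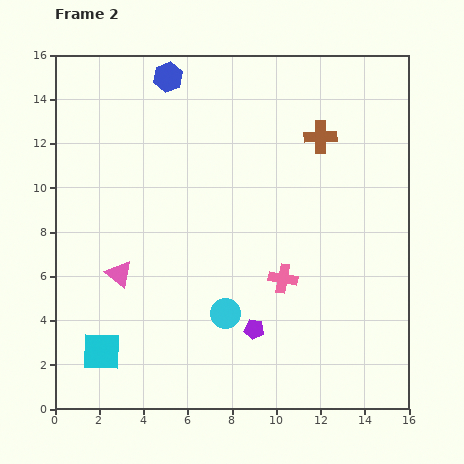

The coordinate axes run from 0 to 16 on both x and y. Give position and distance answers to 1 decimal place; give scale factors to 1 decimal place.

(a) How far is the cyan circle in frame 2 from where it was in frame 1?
5.9

The cyan circle moved from (13.2, 2.3) to (7.7, 4.3), a distance of √(5.5² + 2.0²) ≈ 5.9.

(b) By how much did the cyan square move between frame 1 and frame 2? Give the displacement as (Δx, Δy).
(-2.7, 0.2)

The cyan square was at (4.8, 2.4) in frame 1 and (2.1, 2.6) in frame 2.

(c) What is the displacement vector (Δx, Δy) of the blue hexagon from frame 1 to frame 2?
(-5.3, 2.0)

The blue hexagon was at (10.4, 13.0) in frame 1 and (5.1, 15.0) in frame 2.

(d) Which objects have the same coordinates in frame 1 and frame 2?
the pink triangle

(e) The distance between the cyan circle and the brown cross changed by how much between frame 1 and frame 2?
-3.4

Distance in frame 1: 12.5. Distance in frame 2: 9.1.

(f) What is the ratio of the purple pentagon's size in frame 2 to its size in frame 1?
0.8×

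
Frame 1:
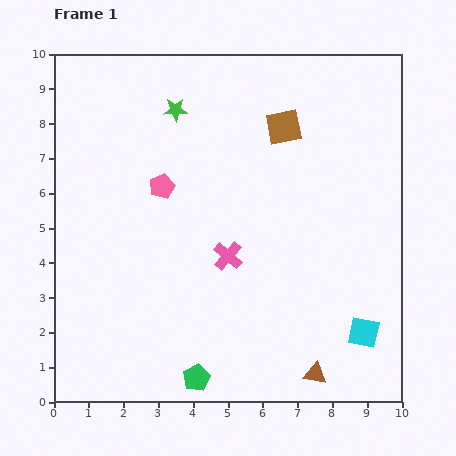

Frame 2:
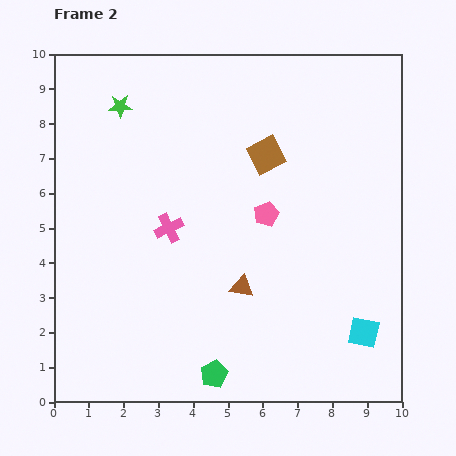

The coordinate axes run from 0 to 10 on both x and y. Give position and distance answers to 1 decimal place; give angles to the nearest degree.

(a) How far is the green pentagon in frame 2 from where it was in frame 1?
0.5

The green pentagon moved from (4.1, 0.7) to (4.6, 0.8), a distance of √(0.5² + 0.1²) ≈ 0.5.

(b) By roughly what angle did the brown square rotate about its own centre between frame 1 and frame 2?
16° counter-clockwise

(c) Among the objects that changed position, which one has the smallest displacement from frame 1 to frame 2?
the green pentagon

(moved 0.5)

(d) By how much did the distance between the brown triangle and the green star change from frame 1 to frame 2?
-2.3

Distance in frame 1: 8.6. Distance in frame 2: 6.3.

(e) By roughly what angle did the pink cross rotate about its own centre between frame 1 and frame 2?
23° clockwise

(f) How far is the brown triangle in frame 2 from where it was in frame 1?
3.3

The brown triangle moved from (7.5, 0.8) to (5.4, 3.3), a distance of √(2.1² + 2.5²) ≈ 3.3.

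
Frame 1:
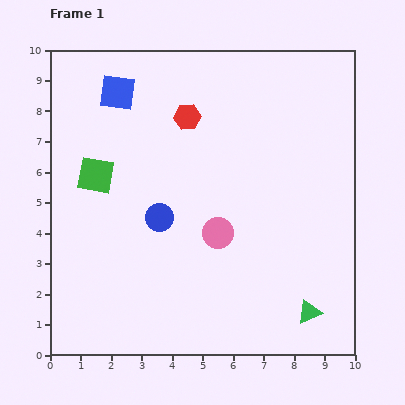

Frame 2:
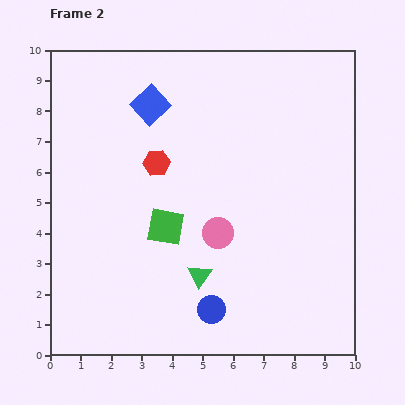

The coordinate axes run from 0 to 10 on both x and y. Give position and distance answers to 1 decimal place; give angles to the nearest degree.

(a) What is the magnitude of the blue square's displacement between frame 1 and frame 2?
1.2

The blue square moved from (2.2, 8.6) to (3.3, 8.2), a distance of √(1.1² + 0.4²) ≈ 1.2.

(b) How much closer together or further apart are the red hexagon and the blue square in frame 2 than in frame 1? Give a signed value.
-0.5

Distance in frame 1: 2.4. Distance in frame 2: 1.9.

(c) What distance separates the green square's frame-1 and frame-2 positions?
2.9

The green square moved from (1.5, 5.9) to (3.8, 4.2), a distance of √(2.3² + 1.7²) ≈ 2.9.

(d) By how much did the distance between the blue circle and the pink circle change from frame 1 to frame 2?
+0.5

Distance in frame 1: 2.0. Distance in frame 2: 2.5.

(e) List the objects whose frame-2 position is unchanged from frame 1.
the pink circle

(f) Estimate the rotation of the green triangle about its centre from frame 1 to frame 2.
31° counter-clockwise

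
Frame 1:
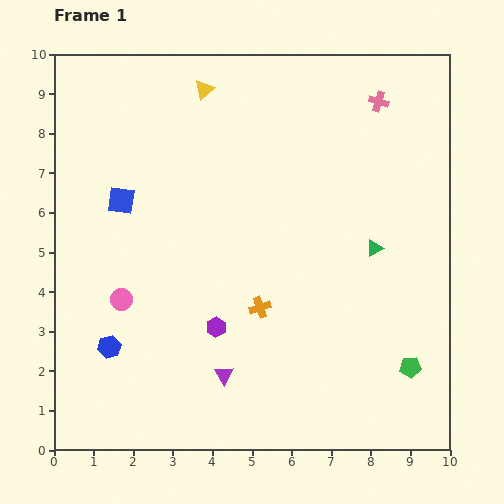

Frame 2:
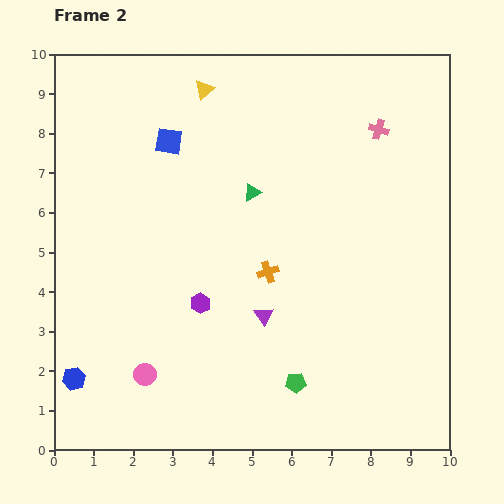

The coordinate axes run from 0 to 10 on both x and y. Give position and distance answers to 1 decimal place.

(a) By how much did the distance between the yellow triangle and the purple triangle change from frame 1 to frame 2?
-1.3

Distance in frame 1: 7.2. Distance in frame 2: 5.9.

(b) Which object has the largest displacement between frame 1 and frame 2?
the green triangle

(moved 3.4; next 2.9)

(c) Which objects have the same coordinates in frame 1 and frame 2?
the yellow triangle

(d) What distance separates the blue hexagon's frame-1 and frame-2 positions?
1.2

The blue hexagon moved from (1.4, 2.6) to (0.5, 1.8), a distance of √(0.9² + 0.8²) ≈ 1.2.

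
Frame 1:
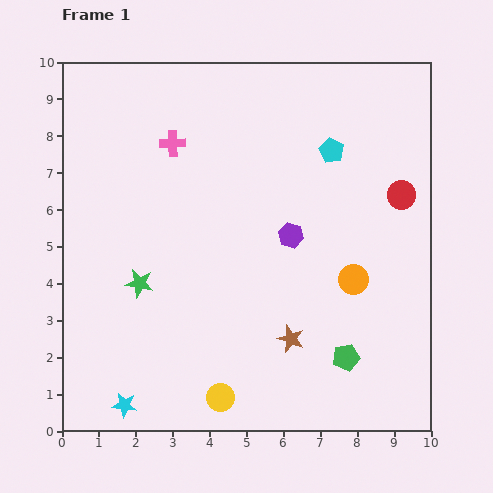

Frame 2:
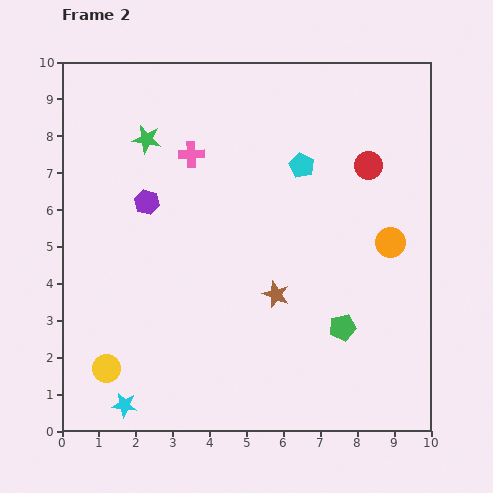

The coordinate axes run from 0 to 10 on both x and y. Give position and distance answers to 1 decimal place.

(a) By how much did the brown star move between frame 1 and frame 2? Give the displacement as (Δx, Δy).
(-0.4, 1.2)

The brown star was at (6.2, 2.5) in frame 1 and (5.8, 3.7) in frame 2.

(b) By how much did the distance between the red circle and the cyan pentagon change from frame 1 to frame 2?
-0.4

Distance in frame 1: 2.2. Distance in frame 2: 1.8.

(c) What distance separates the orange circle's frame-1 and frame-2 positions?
1.4

The orange circle moved from (7.9, 4.1) to (8.9, 5.1), a distance of √(1.0² + 1.0²) ≈ 1.4.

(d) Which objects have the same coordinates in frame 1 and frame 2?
the cyan star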